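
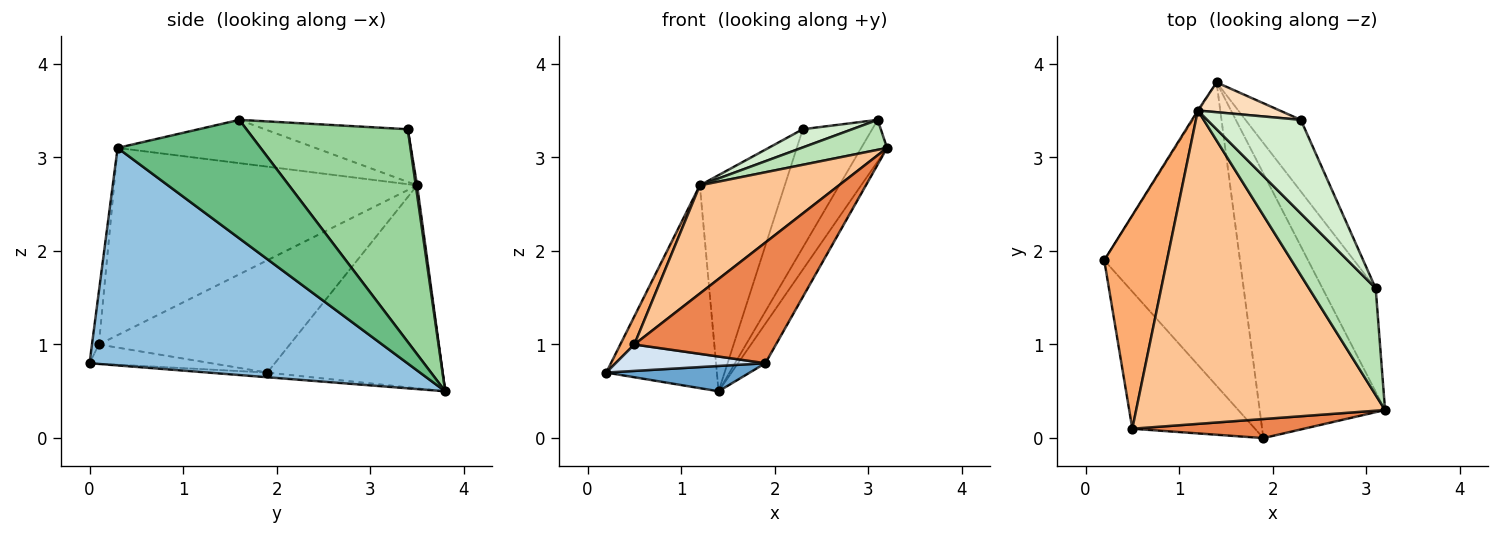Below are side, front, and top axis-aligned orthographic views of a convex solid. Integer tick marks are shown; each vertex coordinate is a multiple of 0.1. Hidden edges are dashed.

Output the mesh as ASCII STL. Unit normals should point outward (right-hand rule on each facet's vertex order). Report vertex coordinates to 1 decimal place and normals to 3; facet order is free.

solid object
 facet normal -0.034 -0.083 -0.996
  outer loop
   vertex 1.9 0.0 0.8
   vertex 0.2 1.9 0.7
   vertex 1.4 3.8 0.5
  endloop
 endfacet
 facet normal 0.864 0.074 -0.498
  outer loop
   vertex 1.9 0.0 0.8
   vertex 1.4 3.8 0.5
   vertex 3.2 0.3 3.1
  endloop
 endfacet
 facet normal -0.846 0.534 -0.004
  outer loop
   vertex 1.2 3.5 2.7
   vertex 1.4 3.8 0.5
   vertex 0.2 1.9 0.7
  endloop
 endfacet
 facet normal -0.152 -0.187 -0.971
  outer loop
   vertex 0.5 0.1 1.0
   vertex 0.2 1.9 0.7
   vertex 1.9 0.0 0.8
  endloop
 endfacet
 facet normal -0.048 -0.987 0.156
  outer loop
   vertex 0.5 0.1 1.0
   vertex 1.9 0.0 0.8
   vertex 3.2 0.3 3.1
  endloop
 endfacet
 facet normal -0.871 -0.064 0.487
  outer loop
   vertex 0.5 0.1 1.0
   vertex 1.2 3.5 2.7
   vertex 0.2 1.9 0.7
  endloop
 endfacet
 facet normal -0.579 -0.266 0.770
  outer loop
   vertex 0.5 0.1 1.0
   vertex 3.2 0.3 3.1
   vertex 1.2 3.5 2.7
  endloop
 endfacet
 facet normal 0.016 0.991 0.136
  outer loop
   vertex 2.3 3.4 3.3
   vertex 1.4 3.8 0.5
   vertex 1.2 3.5 2.7
  endloop
 endfacet
 facet normal 0.900 0.163 -0.404
  outer loop
   vertex 3.1 1.6 3.4
   vertex 3.2 0.3 3.1
   vertex 1.4 3.8 0.5
  endloop
 endfacet
 facet normal 0.894 0.384 -0.232
  outer loop
   vertex 3.1 1.6 3.4
   vertex 1.4 3.8 0.5
   vertex 2.3 3.4 3.3
  endloop
 endfacet
 facet normal -0.530 -0.229 0.816
  outer loop
   vertex 3.1 1.6 3.4
   vertex 1.2 3.5 2.7
   vertex 3.2 0.3 3.1
  endloop
 endfacet
 facet normal -0.484 -0.167 0.859
  outer loop
   vertex 3.1 1.6 3.4
   vertex 2.3 3.4 3.3
   vertex 1.2 3.5 2.7
  endloop
 endfacet
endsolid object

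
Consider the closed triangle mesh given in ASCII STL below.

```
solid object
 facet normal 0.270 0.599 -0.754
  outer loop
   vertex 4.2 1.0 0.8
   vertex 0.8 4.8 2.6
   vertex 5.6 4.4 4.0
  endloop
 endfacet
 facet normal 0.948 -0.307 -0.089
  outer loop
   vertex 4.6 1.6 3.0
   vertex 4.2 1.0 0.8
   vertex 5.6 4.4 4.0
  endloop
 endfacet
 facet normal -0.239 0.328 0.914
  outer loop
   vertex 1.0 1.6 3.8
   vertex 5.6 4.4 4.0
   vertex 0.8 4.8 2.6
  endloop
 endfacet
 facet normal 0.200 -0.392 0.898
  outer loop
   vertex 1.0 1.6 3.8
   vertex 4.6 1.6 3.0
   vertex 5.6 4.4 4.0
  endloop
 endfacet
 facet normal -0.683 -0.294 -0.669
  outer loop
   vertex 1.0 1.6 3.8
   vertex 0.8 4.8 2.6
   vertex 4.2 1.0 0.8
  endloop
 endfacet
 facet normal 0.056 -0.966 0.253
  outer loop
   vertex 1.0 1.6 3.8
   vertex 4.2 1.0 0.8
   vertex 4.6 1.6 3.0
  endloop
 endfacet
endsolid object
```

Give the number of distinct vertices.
5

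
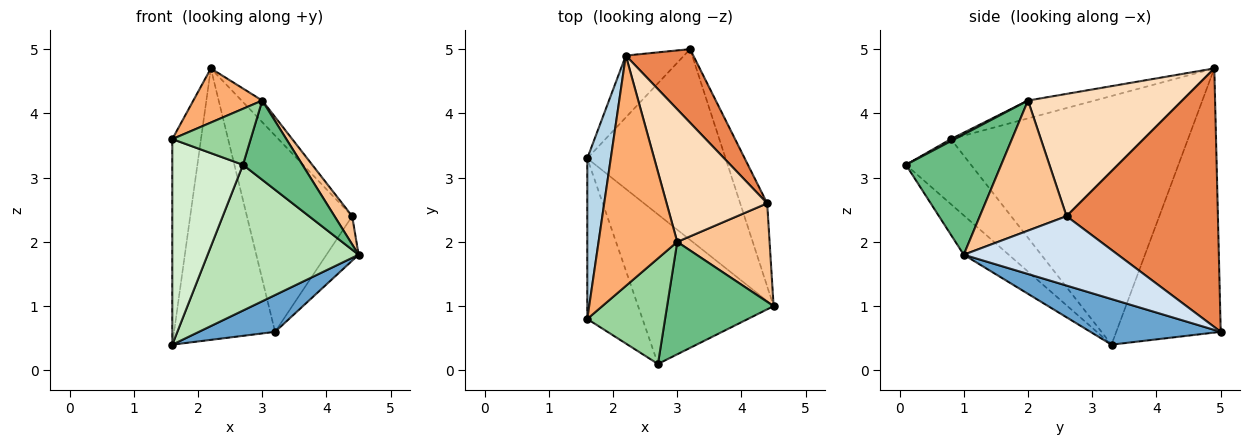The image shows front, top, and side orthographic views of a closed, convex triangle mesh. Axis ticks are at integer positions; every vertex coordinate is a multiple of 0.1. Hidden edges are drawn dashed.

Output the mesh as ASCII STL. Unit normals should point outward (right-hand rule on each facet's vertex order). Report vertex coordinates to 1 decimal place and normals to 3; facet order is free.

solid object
 facet normal 0.308 -0.180 -0.934
  outer loop
   vertex 3.2 5.0 0.6
   vertex 4.5 1.0 1.8
   vertex 1.6 3.3 0.4
  endloop
 endfacet
 facet normal -0.710 0.687 -0.156
  outer loop
   vertex 2.2 4.9 4.7
   vertex 3.2 5.0 0.6
   vertex 1.6 3.3 0.4
  endloop
 endfacet
 facet normal -0.988 0.120 0.093
  outer loop
   vertex 1.6 0.8 3.6
   vertex 2.2 4.9 4.7
   vertex 1.6 3.3 0.4
  endloop
 endfacet
 facet normal 0.915 0.191 -0.356
  outer loop
   vertex 4.4 2.6 2.4
   vertex 4.5 1.0 1.8
   vertex 3.2 5.0 0.6
  endloop
 endfacet
 facet normal 0.803 0.558 0.209
  outer loop
   vertex 4.4 2.6 2.4
   vertex 3.2 5.0 0.6
   vertex 2.2 4.9 4.7
  endloop
 endfacet
 facet normal -0.216 -0.223 0.951
  outer loop
   vertex 3.0 2.0 4.2
   vertex 2.2 4.9 4.7
   vertex 1.6 0.8 3.6
  endloop
 endfacet
 facet normal 0.804 -0.164 0.571
  outer loop
   vertex 3.0 2.0 4.2
   vertex 4.5 1.0 1.8
   vertex 4.4 2.6 2.4
  endloop
 endfacet
 facet normal 0.768 0.103 0.632
  outer loop
   vertex 3.0 2.0 4.2
   vertex 4.4 2.6 2.4
   vertex 2.2 4.9 4.7
  endloop
 endfacet
 facet normal 0.679 -0.423 0.600
  outer loop
   vertex 2.7 0.1 3.2
   vertex 4.5 1.0 1.8
   vertex 3.0 2.0 4.2
  endloop
 endfacet
 facet normal 0.023 -0.468 0.883
  outer loop
   vertex 2.7 0.1 3.2
   vertex 3.0 2.0 4.2
   vertex 1.6 0.8 3.6
  endloop
 endfacet
 facet normal -0.204 -0.683 -0.701
  outer loop
   vertex 2.7 0.1 3.2
   vertex 1.6 3.3 0.4
   vertex 4.5 1.0 1.8
  endloop
 endfacet
 facet normal -0.587 -0.638 -0.498
  outer loop
   vertex 2.7 0.1 3.2
   vertex 1.6 0.8 3.6
   vertex 1.6 3.3 0.4
  endloop
 endfacet
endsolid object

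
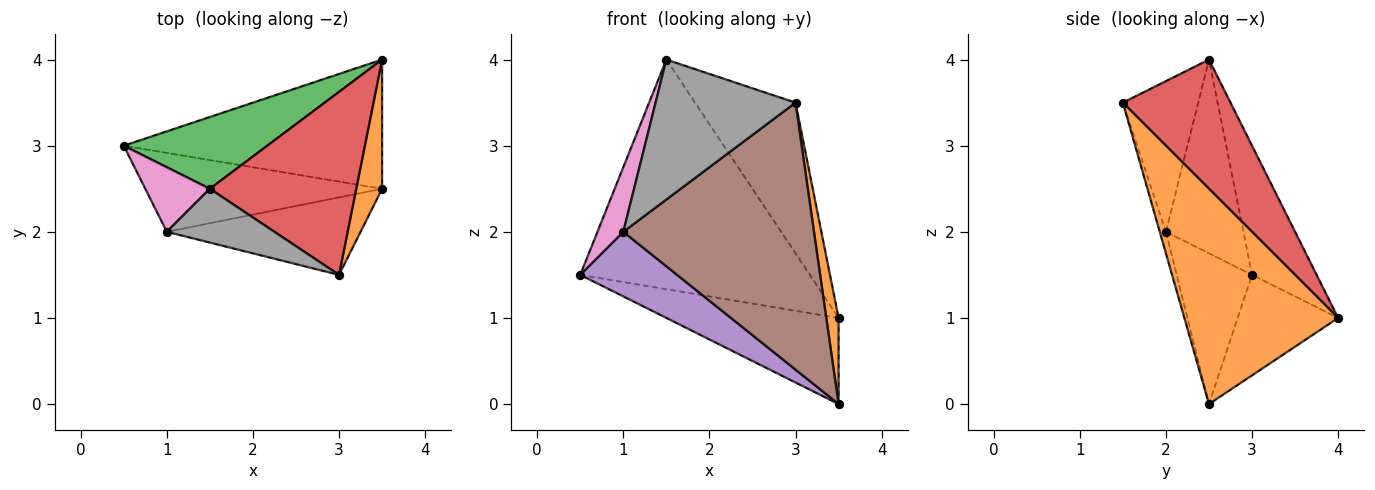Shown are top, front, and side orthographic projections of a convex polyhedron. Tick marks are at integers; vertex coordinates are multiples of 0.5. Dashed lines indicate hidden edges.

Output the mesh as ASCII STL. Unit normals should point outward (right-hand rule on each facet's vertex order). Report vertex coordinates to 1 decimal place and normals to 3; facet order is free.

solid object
 facet normal -0.308 0.528 -0.792
  outer loop
   vertex 3.5 4.0 1.0
   vertex 3.5 2.5 0.0
   vertex 0.5 3.0 1.5
  endloop
 endfacet
 facet normal 0.990 -0.079 0.119
  outer loop
   vertex 3.0 1.5 3.5
   vertex 3.5 2.5 0.0
   vertex 3.5 4.0 1.0
  endloop
 endfacet
 facet normal -0.259 0.922 0.288
  outer loop
   vertex 1.5 2.5 4.0
   vertex 3.5 4.0 1.0
   vertex 0.5 3.0 1.5
  endloop
 endfacet
 facet normal 0.563 0.525 0.638
  outer loop
   vertex 1.5 2.5 4.0
   vertex 3.0 1.5 3.5
   vertex 3.5 4.0 1.0
  endloop
 endfacet
 facet normal -0.442 -0.568 -0.694
  outer loop
   vertex 1.0 2.0 2.0
   vertex 0.5 3.0 1.5
   vertex 3.5 2.5 0.0
  endloop
 endfacet
 facet normal -0.031 -0.960 -0.279
  outer loop
   vertex 1.0 2.0 2.0
   vertex 3.5 2.5 0.0
   vertex 3.0 1.5 3.5
  endloop
 endfacet
 facet normal -0.905 -0.302 0.302
  outer loop
   vertex 1.0 2.0 2.0
   vertex 1.5 2.5 4.0
   vertex 0.5 3.0 1.5
  endloop
 endfacet
 facet normal -0.449 -0.834 0.321
  outer loop
   vertex 1.0 2.0 2.0
   vertex 3.0 1.5 3.5
   vertex 1.5 2.5 4.0
  endloop
 endfacet
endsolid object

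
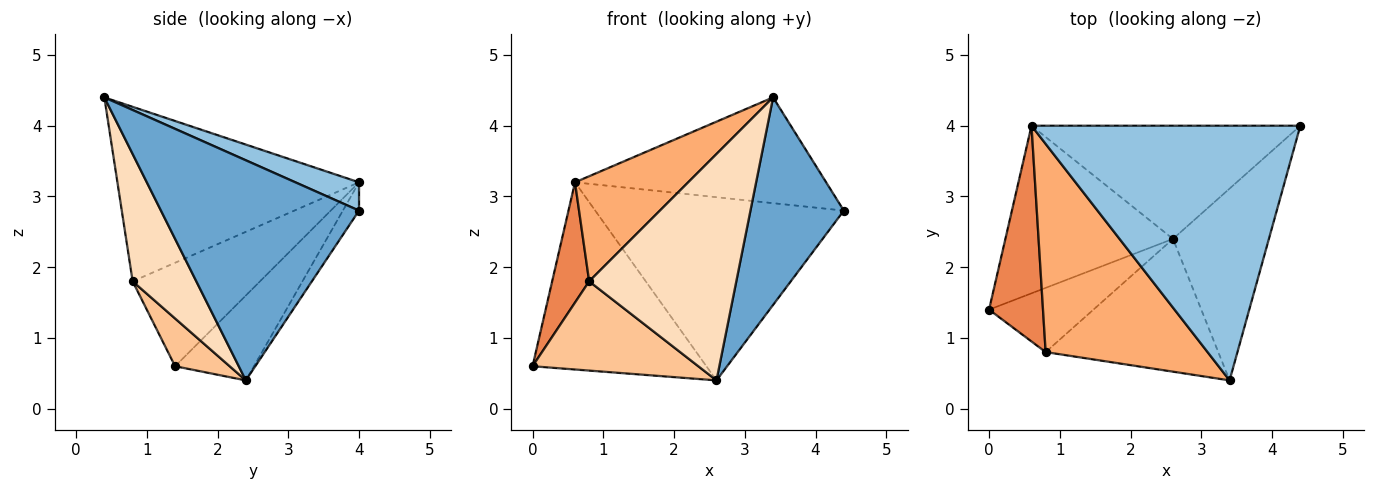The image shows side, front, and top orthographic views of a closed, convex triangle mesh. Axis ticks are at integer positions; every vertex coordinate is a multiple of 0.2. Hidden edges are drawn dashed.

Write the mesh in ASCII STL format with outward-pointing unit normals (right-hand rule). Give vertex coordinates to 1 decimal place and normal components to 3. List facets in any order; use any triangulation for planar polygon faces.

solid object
 facet normal 0.842 -0.397 -0.367
  outer loop
   vertex 2.6 2.4 0.4
   vertex 4.4 4.0 2.8
   vertex 3.4 0.4 4.4
  endloop
 endfacet
 facet normal 0.097 0.382 0.919
  outer loop
   vertex 0.6 4.0 3.2
   vertex 3.4 0.4 4.4
   vertex 4.4 4.0 2.8
  endloop
 endfacet
 facet normal -0.320 0.706 -0.632
  outer loop
   vertex 0.6 4.0 3.2
   vertex 2.6 2.4 0.4
   vertex 0.0 1.4 0.6
  endloop
 endfacet
 facet normal -0.055 0.849 -0.525
  outer loop
   vertex 0.6 4.0 3.2
   vertex 4.4 4.0 2.8
   vertex 2.6 2.4 0.4
  endloop
 endfacet
 facet normal -0.859 -0.250 0.448
  outer loop
   vertex 0.8 0.8 1.8
   vertex 0.6 4.0 3.2
   vertex 0.0 1.4 0.6
  endloop
 endfacet
 facet normal -0.693 -0.325 0.643
  outer loop
   vertex 0.8 0.8 1.8
   vertex 3.4 0.4 4.4
   vertex 0.6 4.0 3.2
  endloop
 endfacet
 facet normal 0.258 -0.784 -0.564
  outer loop
   vertex 0.8 0.8 1.8
   vertex 0.0 1.4 0.6
   vertex 2.6 2.4 0.4
  endloop
 endfacet
 facet normal 0.350 -0.808 -0.474
  outer loop
   vertex 0.8 0.8 1.8
   vertex 2.6 2.4 0.4
   vertex 3.4 0.4 4.4
  endloop
 endfacet
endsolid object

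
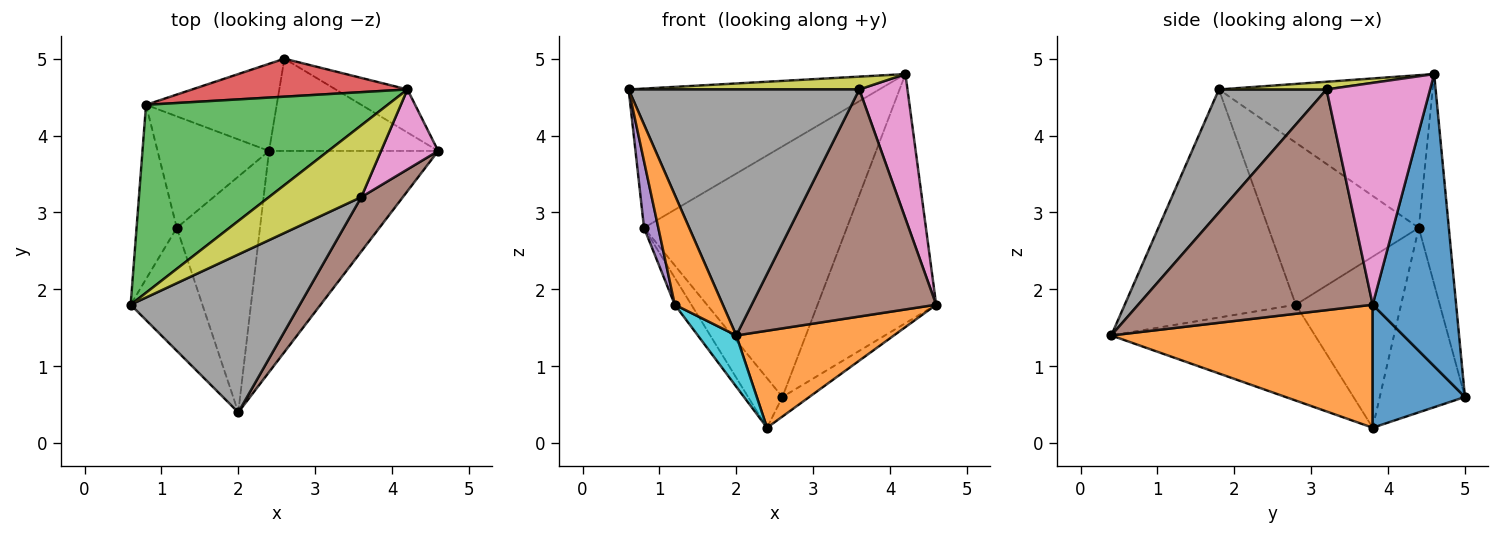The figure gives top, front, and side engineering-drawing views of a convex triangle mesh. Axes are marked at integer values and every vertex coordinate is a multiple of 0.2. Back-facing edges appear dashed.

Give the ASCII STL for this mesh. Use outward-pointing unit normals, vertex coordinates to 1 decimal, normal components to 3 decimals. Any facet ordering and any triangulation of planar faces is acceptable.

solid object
 facet normal 0.570 0.810 -0.140
  outer loop
   vertex 4.2 4.6 4.8
   vertex 4.6 3.8 1.8
   vertex 2.6 5.0 0.6
  endloop
 endfacet
 facet normal -0.921 -0.259 -0.290
  outer loop
   vertex 1.2 2.8 1.8
   vertex 2.0 0.4 1.4
   vertex 0.6 1.8 4.6
  endloop
 endfacet
 facet normal -0.453 0.531 0.716
  outer loop
   vertex 0.8 4.4 2.8
   vertex 0.6 1.8 4.6
   vertex 4.2 4.6 4.8
  endloop
 endfacet
 facet normal -0.145 0.978 0.148
  outer loop
   vertex 0.8 4.4 2.8
   vertex 4.2 4.6 4.8
   vertex 2.6 5.0 0.6
  endloop
 endfacet
 facet normal -0.966 -0.092 -0.240
  outer loop
   vertex 0.8 4.4 2.8
   vertex 1.2 2.8 1.8
   vertex 0.6 1.8 4.6
  endloop
 endfacet
 facet normal 0.777 -0.612 0.147
  outer loop
   vertex 3.6 3.2 4.6
   vertex 2.0 0.4 1.4
   vertex 4.6 3.8 1.8
  endloop
 endfacet
 facet normal 0.883 -0.411 0.227
  outer loop
   vertex 3.6 3.2 4.6
   vertex 4.6 3.8 1.8
   vertex 4.2 4.6 4.8
  endloop
 endfacet
 facet normal 0.366 -0.783 0.503
  outer loop
   vertex 3.6 3.2 4.6
   vertex 0.6 1.8 4.6
   vertex 2.0 0.4 1.4
  endloop
 endfacet
 facet normal 0.082 -0.175 0.981
  outer loop
   vertex 3.6 3.2 4.6
   vertex 4.2 4.6 4.8
   vertex 0.6 1.8 4.6
  endloop
 endfacet
 facet normal -0.748 -0.141 -0.649
  outer loop
   vertex 2.4 3.8 0.2
   vertex 2.0 0.4 1.4
   vertex 1.2 2.8 1.8
  endloop
 endfacet
 facet normal 0.580 0.169 -0.797
  outer loop
   vertex 2.4 3.8 0.2
   vertex 2.6 5.0 0.6
   vertex 4.6 3.8 1.8
  endloop
 endfacet
 facet normal 0.554 -0.334 -0.762
  outer loop
   vertex 2.4 3.8 0.2
   vertex 4.6 3.8 1.8
   vertex 2.0 0.4 1.4
  endloop
 endfacet
 facet normal -0.775 0.312 -0.549
  outer loop
   vertex 2.4 3.8 0.2
   vertex 0.8 4.4 2.8
   vertex 2.6 5.0 0.6
  endloop
 endfacet
 facet normal -0.831 0.131 -0.541
  outer loop
   vertex 2.4 3.8 0.2
   vertex 1.2 2.8 1.8
   vertex 0.8 4.4 2.8
  endloop
 endfacet
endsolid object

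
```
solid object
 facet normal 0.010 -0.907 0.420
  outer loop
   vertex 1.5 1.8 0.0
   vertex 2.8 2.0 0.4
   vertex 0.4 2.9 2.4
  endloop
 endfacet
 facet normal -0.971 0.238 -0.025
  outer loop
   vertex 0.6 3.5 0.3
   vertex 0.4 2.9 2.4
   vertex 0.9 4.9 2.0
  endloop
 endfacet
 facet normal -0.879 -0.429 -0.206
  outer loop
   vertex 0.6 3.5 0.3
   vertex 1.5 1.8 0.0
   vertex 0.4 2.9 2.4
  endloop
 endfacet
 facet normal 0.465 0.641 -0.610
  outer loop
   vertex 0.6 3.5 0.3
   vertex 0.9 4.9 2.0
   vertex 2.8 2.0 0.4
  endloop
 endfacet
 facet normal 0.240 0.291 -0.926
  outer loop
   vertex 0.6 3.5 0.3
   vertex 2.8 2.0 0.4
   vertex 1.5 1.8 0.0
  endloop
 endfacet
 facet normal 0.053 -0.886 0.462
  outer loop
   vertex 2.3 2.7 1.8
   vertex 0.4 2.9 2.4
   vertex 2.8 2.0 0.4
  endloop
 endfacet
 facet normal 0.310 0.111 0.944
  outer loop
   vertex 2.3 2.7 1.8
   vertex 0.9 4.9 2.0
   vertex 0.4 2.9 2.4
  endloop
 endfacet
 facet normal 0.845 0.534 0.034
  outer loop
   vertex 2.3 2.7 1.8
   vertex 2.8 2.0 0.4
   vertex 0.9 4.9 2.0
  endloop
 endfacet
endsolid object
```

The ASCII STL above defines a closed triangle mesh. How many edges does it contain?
12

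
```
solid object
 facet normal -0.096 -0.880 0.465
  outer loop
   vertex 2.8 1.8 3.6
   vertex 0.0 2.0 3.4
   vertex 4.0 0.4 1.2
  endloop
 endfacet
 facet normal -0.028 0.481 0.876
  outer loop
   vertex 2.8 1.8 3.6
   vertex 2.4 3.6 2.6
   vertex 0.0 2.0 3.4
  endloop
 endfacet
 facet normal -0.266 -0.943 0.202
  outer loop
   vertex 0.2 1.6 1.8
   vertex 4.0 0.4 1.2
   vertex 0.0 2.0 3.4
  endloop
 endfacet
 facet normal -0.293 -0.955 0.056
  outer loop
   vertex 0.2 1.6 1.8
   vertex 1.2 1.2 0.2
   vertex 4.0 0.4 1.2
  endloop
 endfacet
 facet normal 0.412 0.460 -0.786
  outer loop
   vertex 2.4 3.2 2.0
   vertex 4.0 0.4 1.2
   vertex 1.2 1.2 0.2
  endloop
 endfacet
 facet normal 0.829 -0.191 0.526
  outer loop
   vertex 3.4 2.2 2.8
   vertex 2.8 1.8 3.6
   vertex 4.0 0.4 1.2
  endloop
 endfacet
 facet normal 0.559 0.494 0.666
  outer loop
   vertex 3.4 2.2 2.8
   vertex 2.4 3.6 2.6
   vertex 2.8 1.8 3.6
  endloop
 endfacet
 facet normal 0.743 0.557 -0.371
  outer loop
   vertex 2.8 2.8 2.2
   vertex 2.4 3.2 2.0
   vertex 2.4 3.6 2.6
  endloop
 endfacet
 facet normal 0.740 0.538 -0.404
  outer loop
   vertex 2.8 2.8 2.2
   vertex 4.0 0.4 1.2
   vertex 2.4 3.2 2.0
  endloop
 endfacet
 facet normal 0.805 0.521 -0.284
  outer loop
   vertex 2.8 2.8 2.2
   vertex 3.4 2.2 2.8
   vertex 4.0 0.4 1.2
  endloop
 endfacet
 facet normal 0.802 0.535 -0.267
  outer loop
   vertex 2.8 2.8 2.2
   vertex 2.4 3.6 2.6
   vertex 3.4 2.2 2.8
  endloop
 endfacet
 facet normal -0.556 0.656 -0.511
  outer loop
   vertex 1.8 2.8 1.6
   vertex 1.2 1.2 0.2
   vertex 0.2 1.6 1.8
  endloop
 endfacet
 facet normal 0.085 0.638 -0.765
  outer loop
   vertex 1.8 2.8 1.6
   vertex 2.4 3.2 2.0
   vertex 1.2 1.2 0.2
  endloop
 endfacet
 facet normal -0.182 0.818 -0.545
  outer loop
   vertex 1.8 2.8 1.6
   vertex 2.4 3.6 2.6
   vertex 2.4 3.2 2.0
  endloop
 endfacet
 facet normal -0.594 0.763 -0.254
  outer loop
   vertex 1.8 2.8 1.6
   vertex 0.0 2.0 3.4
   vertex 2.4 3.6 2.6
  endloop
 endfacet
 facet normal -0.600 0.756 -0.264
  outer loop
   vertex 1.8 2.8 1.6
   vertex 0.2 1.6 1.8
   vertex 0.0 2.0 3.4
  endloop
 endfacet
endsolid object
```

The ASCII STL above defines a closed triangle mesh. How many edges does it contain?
24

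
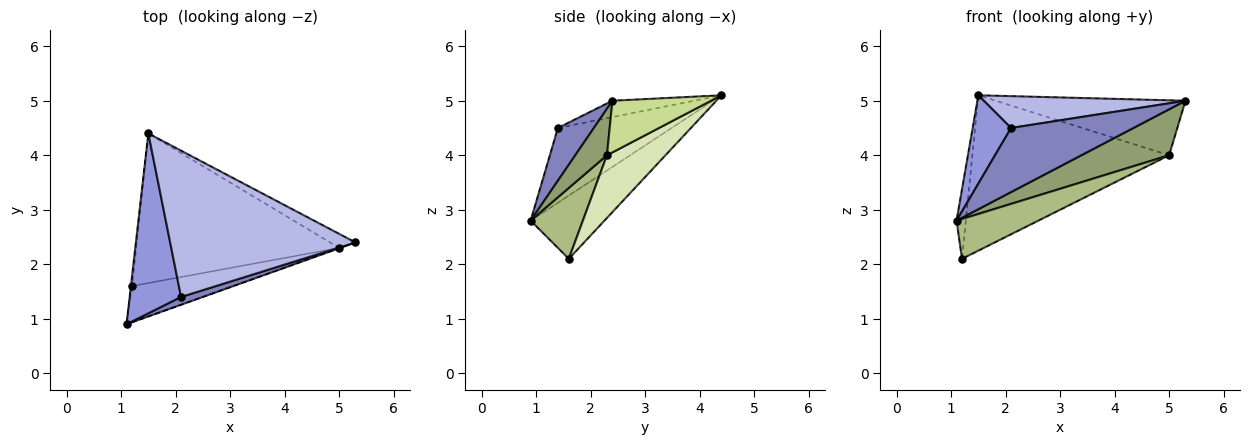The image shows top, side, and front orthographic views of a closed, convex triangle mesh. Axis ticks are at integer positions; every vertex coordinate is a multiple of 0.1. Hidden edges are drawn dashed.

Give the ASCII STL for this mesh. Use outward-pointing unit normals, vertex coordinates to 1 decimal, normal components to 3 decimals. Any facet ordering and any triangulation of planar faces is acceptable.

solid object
 facet normal -0.992 0.125 -0.017
  outer loop
   vertex 1.2 1.6 2.1
   vertex 1.1 0.9 2.8
   vertex 1.5 4.4 5.1
  endloop
 endfacet
 facet normal 0.280 -0.953 0.116
  outer loop
   vertex 2.1 1.4 4.5
   vertex 1.1 0.9 2.8
   vertex 5.3 2.4 5.0
  endloop
 endfacet
 facet normal -0.794 -0.268 0.546
  outer loop
   vertex 2.1 1.4 4.5
   vertex 1.5 4.4 5.1
   vertex 1.1 0.9 2.8
  endloop
 endfacet
 facet normal -0.086 -0.212 0.974
  outer loop
   vertex 2.1 1.4 4.5
   vertex 5.3 2.4 5.0
   vertex 1.5 4.4 5.1
  endloop
 endfacet
 facet normal 0.340 -0.940 -0.008
  outer loop
   vertex 5.0 2.3 4.0
   vertex 5.3 2.4 5.0
   vertex 1.1 0.9 2.8
  endloop
 endfacet
 facet normal 0.427 -0.669 -0.608
  outer loop
   vertex 5.0 2.3 4.0
   vertex 1.1 0.9 2.8
   vertex 1.2 1.6 2.1
  endloop
 endfacet
 facet normal 0.450 0.865 -0.221
  outer loop
   vertex 5.0 2.3 4.0
   vertex 1.5 4.4 5.1
   vertex 5.3 2.4 5.0
  endloop
 endfacet
 facet normal 0.209 0.704 -0.678
  outer loop
   vertex 5.0 2.3 4.0
   vertex 1.2 1.6 2.1
   vertex 1.5 4.4 5.1
  endloop
 endfacet
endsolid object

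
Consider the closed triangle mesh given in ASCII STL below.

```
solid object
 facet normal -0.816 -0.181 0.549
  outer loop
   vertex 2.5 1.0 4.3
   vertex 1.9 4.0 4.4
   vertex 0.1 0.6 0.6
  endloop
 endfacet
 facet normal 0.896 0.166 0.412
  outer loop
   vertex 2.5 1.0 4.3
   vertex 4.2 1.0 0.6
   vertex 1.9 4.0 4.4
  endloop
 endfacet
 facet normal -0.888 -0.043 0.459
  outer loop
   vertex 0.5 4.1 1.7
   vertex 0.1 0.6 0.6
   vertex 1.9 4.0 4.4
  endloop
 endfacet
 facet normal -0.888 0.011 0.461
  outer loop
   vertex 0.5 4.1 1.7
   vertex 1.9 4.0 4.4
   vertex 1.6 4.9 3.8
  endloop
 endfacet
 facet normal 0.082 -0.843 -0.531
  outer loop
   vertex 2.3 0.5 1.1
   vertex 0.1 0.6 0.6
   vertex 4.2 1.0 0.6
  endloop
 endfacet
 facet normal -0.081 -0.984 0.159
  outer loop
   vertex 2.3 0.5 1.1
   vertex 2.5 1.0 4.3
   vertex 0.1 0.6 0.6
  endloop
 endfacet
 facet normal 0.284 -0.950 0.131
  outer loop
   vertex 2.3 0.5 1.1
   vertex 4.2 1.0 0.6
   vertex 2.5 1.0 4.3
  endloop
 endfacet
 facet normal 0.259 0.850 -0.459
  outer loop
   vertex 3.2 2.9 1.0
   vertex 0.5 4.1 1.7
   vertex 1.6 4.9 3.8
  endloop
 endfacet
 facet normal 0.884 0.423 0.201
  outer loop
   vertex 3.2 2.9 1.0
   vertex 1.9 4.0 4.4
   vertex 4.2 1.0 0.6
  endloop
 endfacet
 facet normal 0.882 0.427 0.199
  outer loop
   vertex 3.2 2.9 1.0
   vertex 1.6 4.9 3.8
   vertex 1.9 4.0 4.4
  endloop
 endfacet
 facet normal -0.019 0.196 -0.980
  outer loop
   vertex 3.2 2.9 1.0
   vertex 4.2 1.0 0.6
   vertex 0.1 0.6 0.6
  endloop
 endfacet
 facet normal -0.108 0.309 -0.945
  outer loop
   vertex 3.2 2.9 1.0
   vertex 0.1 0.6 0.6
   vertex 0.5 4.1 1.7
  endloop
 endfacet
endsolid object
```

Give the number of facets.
12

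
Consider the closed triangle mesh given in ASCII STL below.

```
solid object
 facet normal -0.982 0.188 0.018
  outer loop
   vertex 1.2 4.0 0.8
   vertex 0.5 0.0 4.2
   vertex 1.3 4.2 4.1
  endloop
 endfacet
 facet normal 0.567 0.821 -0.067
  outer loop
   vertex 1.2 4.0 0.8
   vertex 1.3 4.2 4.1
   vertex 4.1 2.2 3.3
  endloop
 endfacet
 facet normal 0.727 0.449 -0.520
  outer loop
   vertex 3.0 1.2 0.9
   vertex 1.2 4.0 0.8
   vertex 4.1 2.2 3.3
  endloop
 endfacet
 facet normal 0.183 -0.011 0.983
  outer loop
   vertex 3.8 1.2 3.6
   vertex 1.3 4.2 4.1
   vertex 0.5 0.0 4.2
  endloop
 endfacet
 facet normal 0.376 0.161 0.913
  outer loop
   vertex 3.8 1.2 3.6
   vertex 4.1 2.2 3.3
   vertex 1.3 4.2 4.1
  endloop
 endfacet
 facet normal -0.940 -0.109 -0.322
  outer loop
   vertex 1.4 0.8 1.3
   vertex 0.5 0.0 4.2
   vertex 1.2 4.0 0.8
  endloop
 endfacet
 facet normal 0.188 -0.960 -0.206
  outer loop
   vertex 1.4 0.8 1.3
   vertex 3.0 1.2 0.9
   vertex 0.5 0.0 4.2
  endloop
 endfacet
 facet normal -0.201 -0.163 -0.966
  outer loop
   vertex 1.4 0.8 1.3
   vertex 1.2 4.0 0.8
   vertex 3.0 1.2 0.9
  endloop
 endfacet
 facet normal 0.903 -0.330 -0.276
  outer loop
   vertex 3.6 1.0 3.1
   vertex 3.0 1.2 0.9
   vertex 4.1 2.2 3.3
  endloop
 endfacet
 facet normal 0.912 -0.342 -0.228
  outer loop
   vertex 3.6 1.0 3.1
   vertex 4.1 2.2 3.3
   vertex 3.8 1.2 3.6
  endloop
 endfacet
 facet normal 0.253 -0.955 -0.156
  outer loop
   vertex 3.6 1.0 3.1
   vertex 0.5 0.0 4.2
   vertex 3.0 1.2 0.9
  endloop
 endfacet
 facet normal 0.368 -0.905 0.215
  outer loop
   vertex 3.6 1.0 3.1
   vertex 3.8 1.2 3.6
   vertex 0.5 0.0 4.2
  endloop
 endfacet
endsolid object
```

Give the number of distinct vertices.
8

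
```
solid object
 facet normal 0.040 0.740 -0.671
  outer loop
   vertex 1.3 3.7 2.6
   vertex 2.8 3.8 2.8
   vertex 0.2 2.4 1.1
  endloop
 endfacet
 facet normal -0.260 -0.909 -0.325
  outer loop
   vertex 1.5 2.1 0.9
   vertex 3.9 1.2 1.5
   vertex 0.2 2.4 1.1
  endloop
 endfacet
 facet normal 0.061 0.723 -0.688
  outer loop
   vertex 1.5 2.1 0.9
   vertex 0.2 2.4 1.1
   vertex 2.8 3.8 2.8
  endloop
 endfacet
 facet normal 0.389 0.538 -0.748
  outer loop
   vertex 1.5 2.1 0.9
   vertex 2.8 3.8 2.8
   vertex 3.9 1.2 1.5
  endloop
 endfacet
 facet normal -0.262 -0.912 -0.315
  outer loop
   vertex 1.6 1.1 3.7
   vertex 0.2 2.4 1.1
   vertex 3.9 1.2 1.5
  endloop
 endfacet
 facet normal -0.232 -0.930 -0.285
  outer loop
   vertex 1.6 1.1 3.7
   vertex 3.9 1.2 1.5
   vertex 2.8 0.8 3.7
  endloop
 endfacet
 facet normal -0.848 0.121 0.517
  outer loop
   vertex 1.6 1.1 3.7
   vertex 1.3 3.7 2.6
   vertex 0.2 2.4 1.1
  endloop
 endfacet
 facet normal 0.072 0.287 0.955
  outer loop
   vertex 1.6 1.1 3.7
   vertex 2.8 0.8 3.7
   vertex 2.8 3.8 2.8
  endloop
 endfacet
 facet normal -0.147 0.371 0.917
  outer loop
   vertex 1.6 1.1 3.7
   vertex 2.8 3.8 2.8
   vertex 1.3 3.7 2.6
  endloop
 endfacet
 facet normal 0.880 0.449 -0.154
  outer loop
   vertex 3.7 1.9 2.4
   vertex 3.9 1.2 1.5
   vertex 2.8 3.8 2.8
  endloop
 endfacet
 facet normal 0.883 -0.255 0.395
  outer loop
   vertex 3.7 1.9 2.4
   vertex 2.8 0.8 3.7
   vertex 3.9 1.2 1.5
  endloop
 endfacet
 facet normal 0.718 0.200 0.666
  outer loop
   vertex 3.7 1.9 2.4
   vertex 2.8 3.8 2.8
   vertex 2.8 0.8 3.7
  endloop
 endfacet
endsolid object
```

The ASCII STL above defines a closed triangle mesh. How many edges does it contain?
18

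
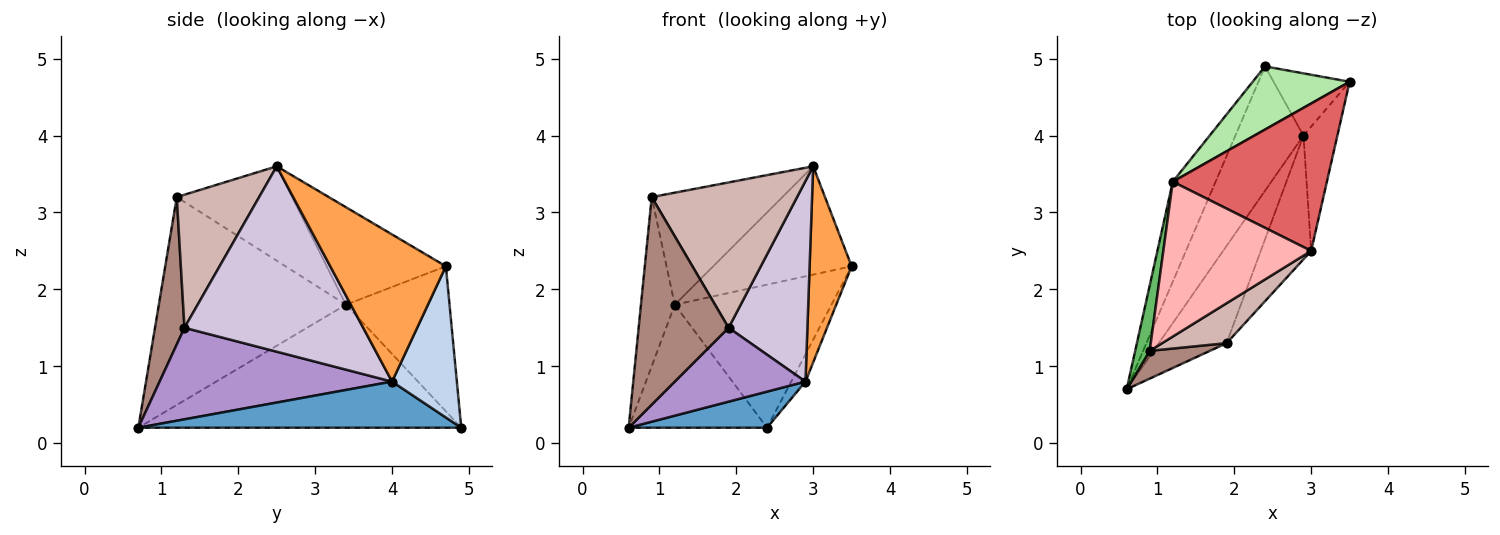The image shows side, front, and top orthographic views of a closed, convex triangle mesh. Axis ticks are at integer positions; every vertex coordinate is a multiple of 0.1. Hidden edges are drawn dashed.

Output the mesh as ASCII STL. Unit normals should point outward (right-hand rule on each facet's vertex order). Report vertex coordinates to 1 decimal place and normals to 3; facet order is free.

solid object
 facet normal 0.545 -0.234 -0.805
  outer loop
   vertex 2.9 4.0 0.8
   vertex 0.6 0.7 0.2
   vertex 2.4 4.9 0.2
  endloop
 endfacet
 facet normal 0.877 0.193 -0.441
  outer loop
   vertex 2.9 4.0 0.8
   vertex 2.4 4.9 0.2
   vertex 3.5 4.7 2.3
  endloop
 endfacet
 facet normal 0.919 -0.334 -0.212
  outer loop
   vertex 2.9 4.0 0.8
   vertex 3.5 4.7 2.3
   vertex 3.0 2.5 3.6
  endloop
 endfacet
 facet normal -0.875 0.375 -0.305
  outer loop
   vertex 1.2 3.4 1.8
   vertex 2.4 4.9 0.2
   vertex 0.6 0.7 0.2
  endloop
 endfacet
 facet normal -0.982 0.178 0.069
  outer loop
   vertex 1.2 3.4 1.8
   vertex 0.6 0.7 0.2
   vertex 0.9 1.2 3.2
  endloop
 endfacet
 facet normal -0.518 0.783 0.346
  outer loop
   vertex 1.2 3.4 1.8
   vertex 3.5 4.7 2.3
   vertex 2.4 4.9 0.2
  endloop
 endfacet
 facet normal -0.454 0.527 0.718
  outer loop
   vertex 1.2 3.4 1.8
   vertex 3.0 2.5 3.6
   vertex 3.5 4.7 2.3
  endloop
 endfacet
 facet normal -0.459 0.521 0.720
  outer loop
   vertex 1.2 3.4 1.8
   vertex 0.9 1.2 3.2
   vertex 3.0 2.5 3.6
  endloop
 endfacet
 facet normal 0.732 -0.412 -0.542
  outer loop
   vertex 1.9 1.3 1.5
   vertex 0.6 0.7 0.2
   vertex 2.9 4.0 0.8
  endloop
 endfacet
 facet normal 0.888 -0.391 -0.241
  outer loop
   vertex 1.9 1.3 1.5
   vertex 2.9 4.0 0.8
   vertex 3.0 2.5 3.6
  endloop
 endfacet
 facet normal 0.309 -0.943 0.126
  outer loop
   vertex 1.9 1.3 1.5
   vertex 0.9 1.2 3.2
   vertex 0.6 0.7 0.2
  endloop
 endfacet
 facet normal 0.480 -0.846 0.232
  outer loop
   vertex 1.9 1.3 1.5
   vertex 3.0 2.5 3.6
   vertex 0.9 1.2 3.2
  endloop
 endfacet
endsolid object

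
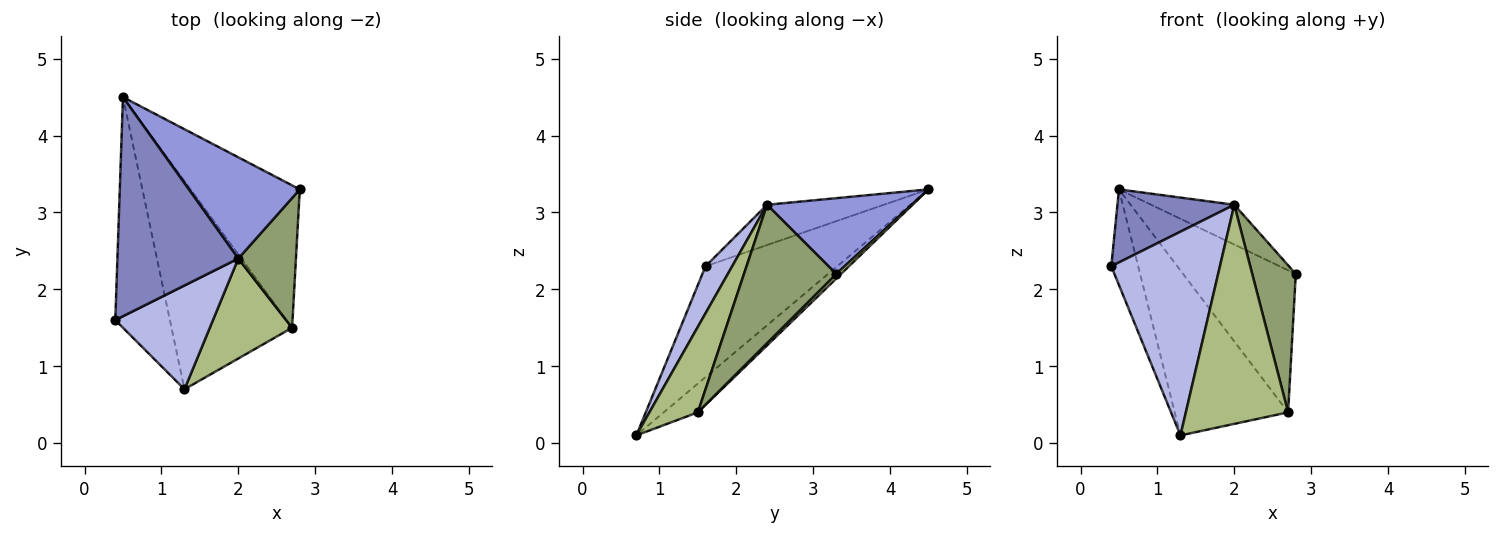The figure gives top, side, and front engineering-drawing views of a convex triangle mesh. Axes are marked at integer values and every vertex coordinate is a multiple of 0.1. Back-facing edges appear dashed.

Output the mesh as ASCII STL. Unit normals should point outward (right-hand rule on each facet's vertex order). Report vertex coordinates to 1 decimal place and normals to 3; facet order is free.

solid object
 facet normal -0.882 0.180 -0.435
  outer loop
   vertex 1.3 0.7 0.1
   vertex 0.4 1.6 2.3
   vertex 0.5 4.5 3.3
  endloop
 endfacet
 facet normal -0.302 -0.302 0.905
  outer loop
   vertex 2.0 2.4 3.1
   vertex 0.5 4.5 3.3
   vertex 0.4 1.6 2.3
  endloop
 endfacet
 facet normal 0.537 0.308 0.785
  outer loop
   vertex 2.0 2.4 3.1
   vertex 2.8 3.3 2.2
   vertex 0.5 4.5 3.3
  endloop
 endfacet
 facet normal 0.214 -0.870 0.443
  outer loop
   vertex 2.0 2.4 3.1
   vertex 0.4 1.6 2.3
   vertex 1.3 0.7 0.1
  endloop
 endfacet
 facet normal 0.846 -0.400 0.353
  outer loop
   vertex 2.7 1.5 0.4
   vertex 2.8 3.3 2.2
   vertex 2.0 2.4 3.1
  endloop
 endfacet
 facet normal 0.396 -0.836 0.381
  outer loop
   vertex 2.7 1.5 0.4
   vertex 2.0 2.4 3.1
   vertex 1.3 0.7 0.1
  endloop
 endfacet
 facet normal 0.030 0.706 -0.708
  outer loop
   vertex 2.7 1.5 0.4
   vertex 0.5 4.5 3.3
   vertex 2.8 3.3 2.2
  endloop
 endfacet
 facet normal -0.184 0.610 -0.771
  outer loop
   vertex 2.7 1.5 0.4
   vertex 1.3 0.7 0.1
   vertex 0.5 4.5 3.3
  endloop
 endfacet
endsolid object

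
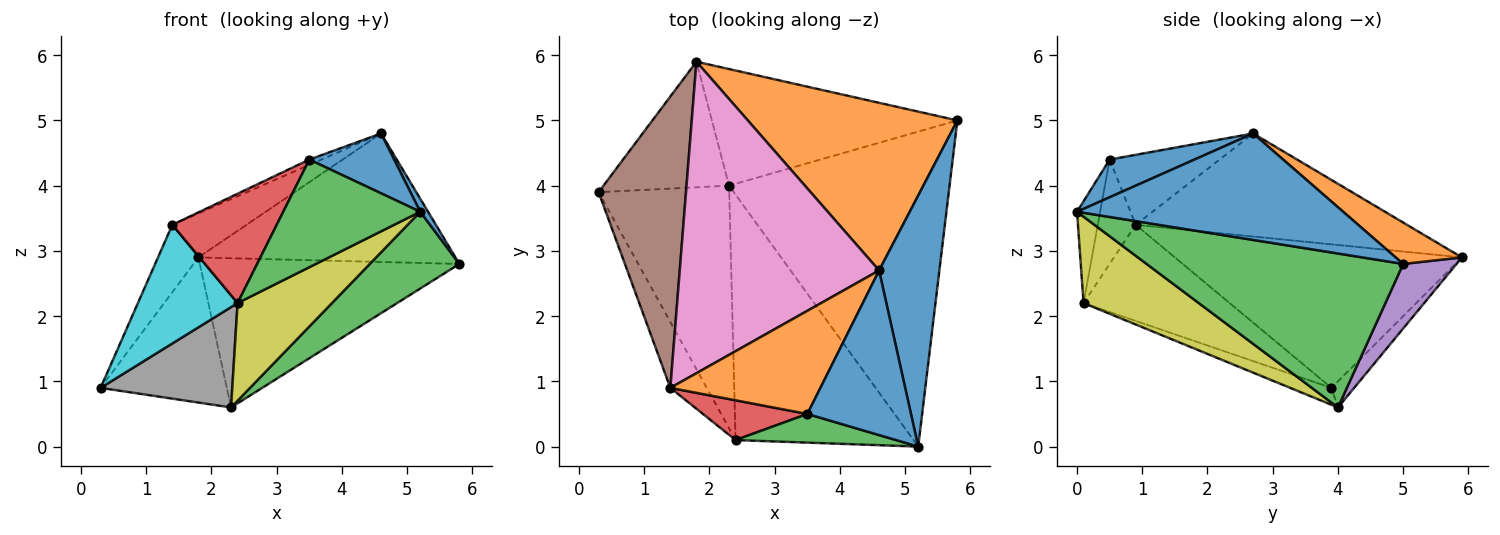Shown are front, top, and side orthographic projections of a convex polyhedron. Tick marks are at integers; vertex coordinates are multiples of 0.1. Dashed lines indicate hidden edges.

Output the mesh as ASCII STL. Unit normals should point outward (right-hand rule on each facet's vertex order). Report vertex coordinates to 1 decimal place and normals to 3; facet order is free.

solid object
 facet normal 0.870 -0.026 0.493
  outer loop
   vertex 4.6 2.7 4.8
   vertex 5.2 0.0 3.6
   vertex 5.8 5.0 2.8
  endloop
 endfacet
 facet normal 0.155 0.601 0.784
  outer loop
   vertex 1.8 5.9 2.9
   vertex 4.6 2.7 4.8
   vertex 5.8 5.0 2.8
  endloop
 endfacet
 facet normal 0.561 -0.196 -0.804
  outer loop
   vertex 2.3 4.0 0.6
   vertex 5.8 5.0 2.8
   vertex 5.2 0.0 3.6
  endloop
 endfacet
 facet normal -0.135 0.749 -0.648
  outer loop
   vertex 2.3 4.0 0.6
   vertex 0.3 3.9 0.9
   vertex 1.8 5.9 2.9
  endloop
 endfacet
 facet normal 0.160 0.778 -0.608
  outer loop
   vertex 2.3 4.0 0.6
   vertex 1.8 5.9 2.9
   vertex 5.8 5.0 2.8
  endloop
 endfacet
 facet normal -0.848 0.119 0.516
  outer loop
   vertex 1.4 0.9 3.4
   vertex 1.8 5.9 2.9
   vertex 0.3 3.9 0.9
  endloop
 endfacet
 facet normal -0.456 0.125 0.881
  outer loop
   vertex 1.4 0.9 3.4
   vertex 4.6 2.7 4.8
   vertex 1.8 5.9 2.9
  endloop
 endfacet
 facet normal -0.119 -0.379 -0.918
  outer loop
   vertex 2.4 0.1 2.2
   vertex 0.3 3.9 0.9
   vertex 2.3 4.0 0.6
  endloop
 endfacet
 facet normal 0.411 -0.337 -0.847
  outer loop
   vertex 2.4 0.1 2.2
   vertex 2.3 4.0 0.6
   vertex 5.2 0.0 3.6
  endloop
 endfacet
 facet normal -0.788 -0.538 -0.298
  outer loop
   vertex 2.4 0.1 2.2
   vertex 1.4 0.9 3.4
   vertex 0.3 3.9 0.9
  endloop
 endfacet
 facet normal 0.323 -0.323 0.889
  outer loop
   vertex 3.5 0.5 4.4
   vertex 5.2 0.0 3.6
   vertex 4.6 2.7 4.8
  endloop
 endfacet
 facet normal -0.422 0.047 0.905
  outer loop
   vertex 3.5 0.5 4.4
   vertex 4.6 2.7 4.8
   vertex 1.4 0.9 3.4
  endloop
 endfacet
 facet normal -0.161 -0.954 0.254
  outer loop
   vertex 3.5 0.5 4.4
   vertex 2.4 0.1 2.2
   vertex 5.2 0.0 3.6
  endloop
 endfacet
 facet normal -0.323 -0.889 0.323
  outer loop
   vertex 3.5 0.5 4.4
   vertex 1.4 0.9 3.4
   vertex 2.4 0.1 2.2
  endloop
 endfacet
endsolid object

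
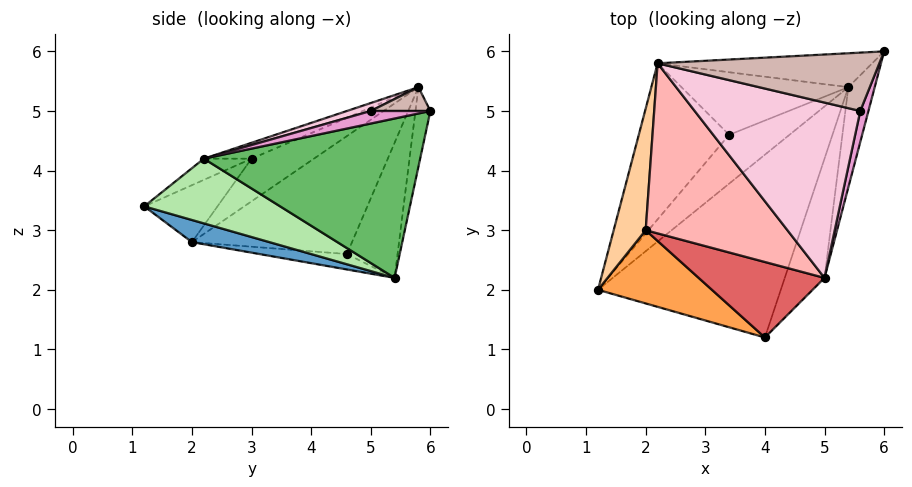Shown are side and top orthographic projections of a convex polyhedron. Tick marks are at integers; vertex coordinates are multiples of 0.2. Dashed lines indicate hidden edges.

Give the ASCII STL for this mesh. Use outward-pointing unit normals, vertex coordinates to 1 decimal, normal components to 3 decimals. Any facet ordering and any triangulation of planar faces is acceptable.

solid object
 facet normal 0.114 -0.308 -0.944
  outer loop
   vertex 5.4 5.4 2.2
   vertex 4.0 1.2 3.4
   vertex 1.2 2.0 2.8
  endloop
 endfacet
 facet normal -0.072 0.978 -0.194
  outer loop
   vertex 2.2 5.8 5.4
   vertex 6.0 6.0 5.0
   vertex 5.4 5.4 2.2
  endloop
 endfacet
 facet normal -0.333 -0.667 0.667
  outer loop
   vertex 2.0 3.0 4.2
   vertex 1.2 2.0 2.8
   vertex 4.0 1.2 3.4
  endloop
 endfacet
 facet normal -0.784 -0.196 0.588
  outer loop
   vertex 2.0 3.0 4.2
   vertex 2.2 5.8 5.4
   vertex 1.2 2.0 2.8
  endloop
 endfacet
 facet normal 0.962 -0.220 -0.159
  outer loop
   vertex 5.0 2.2 4.2
   vertex 5.4 5.4 2.2
   vertex 6.0 6.0 5.0
  endloop
 endfacet
 facet normal 0.782 -0.398 -0.480
  outer loop
   vertex 5.0 2.2 4.2
   vertex 4.0 1.2 3.4
   vertex 5.4 5.4 2.2
  endloop
 endfacet
 facet normal -0.141 -0.529 0.837
  outer loop
   vertex 5.0 2.2 4.2
   vertex 2.0 3.0 4.2
   vertex 4.0 1.2 3.4
  endloop
 endfacet
 facet normal -0.103 -0.386 0.917
  outer loop
   vertex 5.0 2.2 4.2
   vertex 2.2 5.8 5.4
   vertex 2.0 3.0 4.2
  endloop
 endfacet
 facet normal -0.246 0.134 -0.960
  outer loop
   vertex 3.4 4.6 2.6
   vertex 5.4 5.4 2.2
   vertex 1.2 2.0 2.8
  endloop
 endfacet
 facet normal -0.673 0.530 -0.516
  outer loop
   vertex 3.4 4.6 2.6
   vertex 1.2 2.0 2.8
   vertex 2.2 5.8 5.4
  endloop
 endfacet
 facet normal -0.406 0.764 -0.501
  outer loop
   vertex 3.4 4.6 2.6
   vertex 2.2 5.8 5.4
   vertex 5.4 5.4 2.2
  endloop
 endfacet
 facet normal 0.107 -0.043 0.993
  outer loop
   vertex 5.6 5.0 5.0
   vertex 6.0 6.0 5.0
   vertex 2.2 5.8 5.4
  endloop
 endfacet
 facet normal 0.795 -0.318 0.517
  outer loop
   vertex 5.6 5.0 5.0
   vertex 5.0 2.2 4.2
   vertex 6.0 6.0 5.0
  endloop
 endfacet
 facet normal 0.046 -0.284 0.958
  outer loop
   vertex 5.6 5.0 5.0
   vertex 2.2 5.8 5.4
   vertex 5.0 2.2 4.2
  endloop
 endfacet
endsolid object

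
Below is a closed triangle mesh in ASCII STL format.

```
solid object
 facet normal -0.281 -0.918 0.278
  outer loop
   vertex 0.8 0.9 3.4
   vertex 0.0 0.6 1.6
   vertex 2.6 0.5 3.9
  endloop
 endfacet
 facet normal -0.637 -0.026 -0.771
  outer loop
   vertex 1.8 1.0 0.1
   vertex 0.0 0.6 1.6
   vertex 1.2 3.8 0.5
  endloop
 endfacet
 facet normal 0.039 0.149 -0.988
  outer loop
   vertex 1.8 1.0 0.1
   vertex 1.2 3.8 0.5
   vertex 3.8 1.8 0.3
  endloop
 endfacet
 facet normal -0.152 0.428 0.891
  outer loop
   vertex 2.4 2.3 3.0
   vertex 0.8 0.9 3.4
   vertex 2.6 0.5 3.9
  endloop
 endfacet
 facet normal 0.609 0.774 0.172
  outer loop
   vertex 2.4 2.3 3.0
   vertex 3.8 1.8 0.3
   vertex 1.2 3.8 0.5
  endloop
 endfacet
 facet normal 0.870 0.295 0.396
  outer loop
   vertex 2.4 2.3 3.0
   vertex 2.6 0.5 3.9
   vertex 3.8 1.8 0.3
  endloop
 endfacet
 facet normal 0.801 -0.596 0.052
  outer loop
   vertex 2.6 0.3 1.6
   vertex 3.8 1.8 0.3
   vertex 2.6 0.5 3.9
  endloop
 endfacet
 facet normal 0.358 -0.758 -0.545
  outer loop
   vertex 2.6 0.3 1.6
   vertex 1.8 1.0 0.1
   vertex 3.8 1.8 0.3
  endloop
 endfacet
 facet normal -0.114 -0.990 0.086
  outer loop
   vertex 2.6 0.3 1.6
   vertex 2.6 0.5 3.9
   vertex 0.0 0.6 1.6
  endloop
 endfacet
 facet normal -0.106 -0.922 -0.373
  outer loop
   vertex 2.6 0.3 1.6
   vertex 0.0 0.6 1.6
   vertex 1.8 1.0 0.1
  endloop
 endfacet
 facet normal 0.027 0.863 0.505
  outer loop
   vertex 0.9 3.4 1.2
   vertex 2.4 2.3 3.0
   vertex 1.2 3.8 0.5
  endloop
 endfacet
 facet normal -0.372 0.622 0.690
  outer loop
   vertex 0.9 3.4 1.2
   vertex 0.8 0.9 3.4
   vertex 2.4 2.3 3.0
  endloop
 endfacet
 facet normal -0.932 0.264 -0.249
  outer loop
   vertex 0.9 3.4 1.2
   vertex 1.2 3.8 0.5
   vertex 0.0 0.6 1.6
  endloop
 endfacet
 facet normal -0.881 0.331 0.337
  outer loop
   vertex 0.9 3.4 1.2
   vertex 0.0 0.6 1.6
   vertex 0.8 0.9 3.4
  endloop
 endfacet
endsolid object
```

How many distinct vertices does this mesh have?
9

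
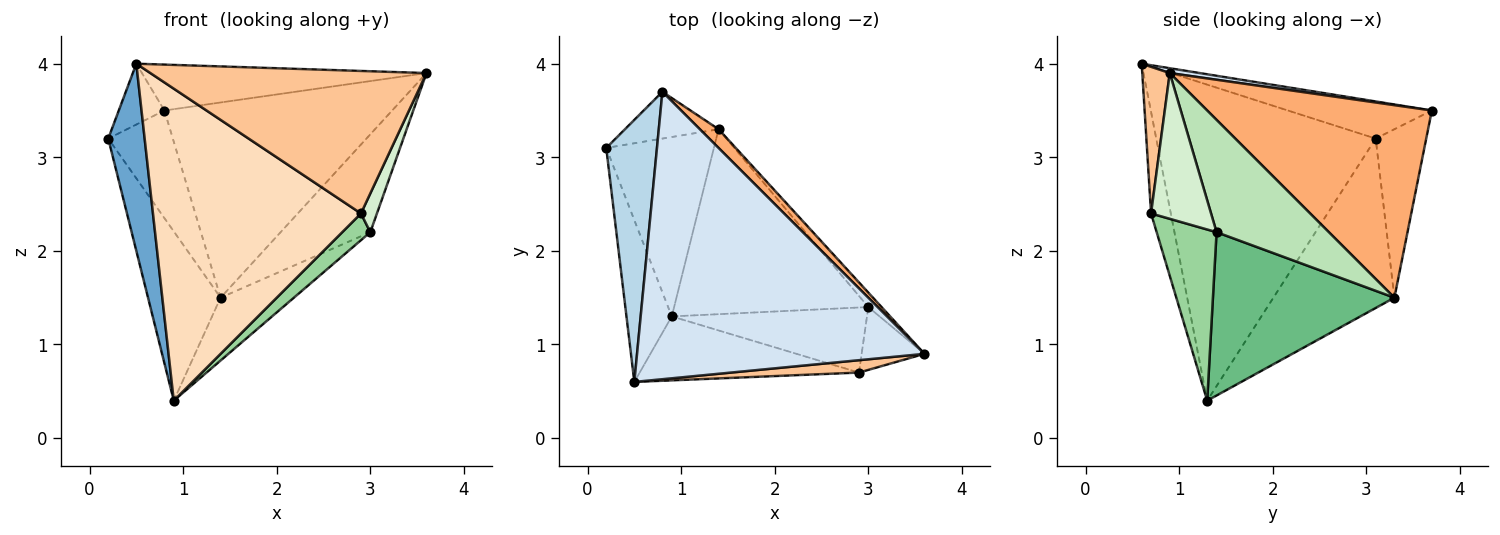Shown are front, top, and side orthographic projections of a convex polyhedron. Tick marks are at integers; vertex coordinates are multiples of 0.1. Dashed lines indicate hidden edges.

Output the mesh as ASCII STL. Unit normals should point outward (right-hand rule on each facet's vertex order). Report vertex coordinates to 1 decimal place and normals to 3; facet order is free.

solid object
 facet normal -0.977 -0.162 -0.140
  outer loop
   vertex 0.9 1.3 0.4
   vertex 0.5 0.6 4.0
   vertex 0.2 3.1 3.2
  endloop
 endfacet
 facet normal -0.753 0.451 -0.479
  outer loop
   vertex 1.4 3.3 1.5
   vertex 0.9 1.3 0.4
   vertex 0.2 3.1 3.2
  endloop
 endfacet
 facet normal -0.581 0.184 0.793
  outer loop
   vertex 0.8 3.7 3.5
   vertex 0.2 3.1 3.2
   vertex 0.5 0.6 4.0
  endloop
 endfacet
 facet normal 0.017 0.158 0.987
  outer loop
   vertex 0.8 3.7 3.5
   vertex 0.5 0.6 4.0
   vertex 3.6 0.9 3.9
  endloop
 endfacet
 facet normal -0.583 0.745 -0.324
  outer loop
   vertex 0.8 3.7 3.5
   vertex 1.4 3.3 1.5
   vertex 0.2 3.1 3.2
  endloop
 endfacet
 facet normal 0.701 0.710 0.068
  outer loop
   vertex 0.8 3.7 3.5
   vertex 3.6 0.9 3.9
   vertex 1.4 3.3 1.5
  endloop
 endfacet
 facet normal 0.099 -0.991 0.086
  outer loop
   vertex 2.9 0.7 2.4
   vertex 3.6 0.9 3.9
   vertex 0.5 0.6 4.0
  endloop
 endfacet
 facet normal -0.093 -0.975 -0.200
  outer loop
   vertex 2.9 0.7 2.4
   vertex 0.5 0.6 4.0
   vertex 0.9 1.3 0.4
  endloop
 endfacet
 facet normal 0.623 0.252 -0.741
  outer loop
   vertex 3.0 1.4 2.2
   vertex 0.9 1.3 0.4
   vertex 1.4 3.3 1.5
  endloop
 endfacet
 facet normal 0.630 -0.295 -0.718
  outer loop
   vertex 3.0 1.4 2.2
   vertex 2.9 0.7 2.4
   vertex 0.9 1.3 0.4
  endloop
 endfacet
 facet normal 0.778 0.621 -0.092
  outer loop
   vertex 3.0 1.4 2.2
   vertex 1.4 3.3 1.5
   vertex 3.6 0.9 3.9
  endloop
 endfacet
 facet normal 0.892 -0.237 -0.385
  outer loop
   vertex 3.0 1.4 2.2
   vertex 3.6 0.9 3.9
   vertex 2.9 0.7 2.4
  endloop
 endfacet
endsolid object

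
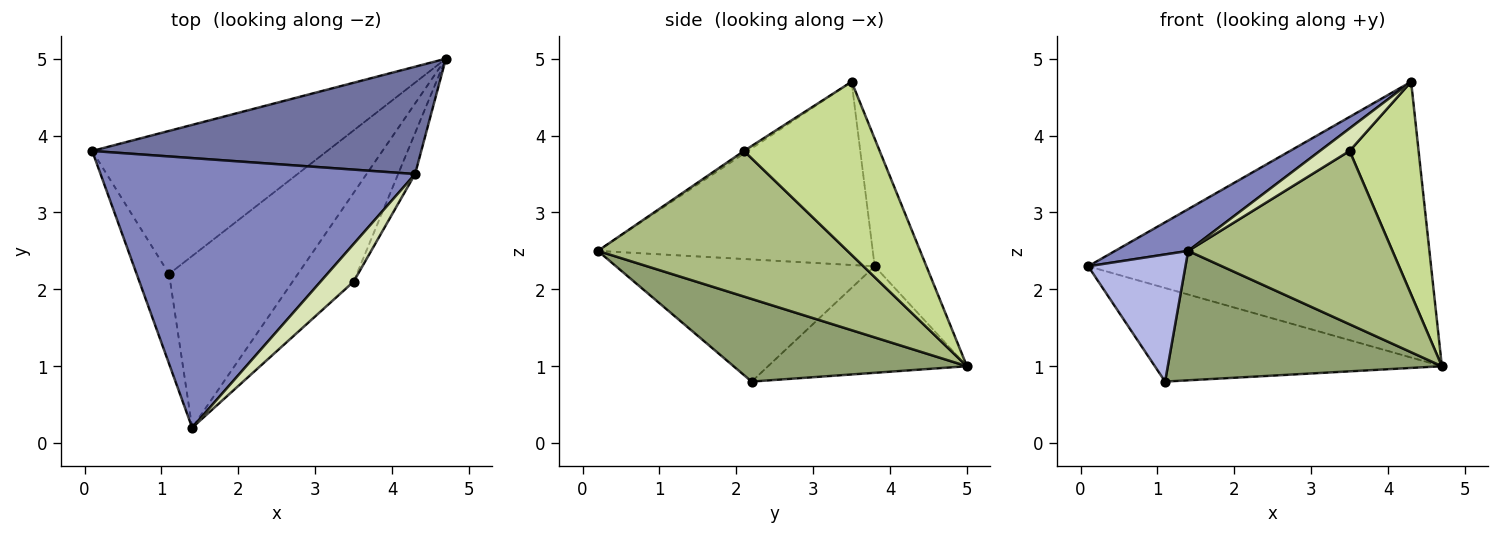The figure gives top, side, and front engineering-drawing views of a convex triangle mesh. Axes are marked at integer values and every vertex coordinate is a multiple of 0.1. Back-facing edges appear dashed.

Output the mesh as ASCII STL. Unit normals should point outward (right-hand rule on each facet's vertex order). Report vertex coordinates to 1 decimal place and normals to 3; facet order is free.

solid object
 facet normal -0.139 0.923 0.359
  outer loop
   vertex 4.3 3.5 4.7
   vertex 4.7 5.0 1.0
   vertex 0.1 3.8 2.3
  endloop
 endfacet
 facet normal -0.499 -0.133 0.856
  outer loop
   vertex 4.3 3.5 4.7
   vertex 0.1 3.8 2.3
   vertex 1.4 0.2 2.5
  endloop
 endfacet
 facet normal -0.355 0.512 -0.782
  outer loop
   vertex 1.1 2.2 0.8
   vertex 0.1 3.8 2.3
   vertex 4.7 5.0 1.0
  endloop
 endfacet
 facet normal -0.908 -0.341 -0.241
  outer loop
   vertex 1.1 2.2 0.8
   vertex 1.4 0.2 2.5
   vertex 0.1 3.8 2.3
  endloop
 endfacet
 facet normal 0.456 -0.536 -0.711
  outer loop
   vertex 1.1 2.2 0.8
   vertex 4.7 5.0 1.0
   vertex 1.4 0.2 2.5
  endloop
 endfacet
 facet normal 0.736 -0.602 -0.309
  outer loop
   vertex 3.5 2.1 3.8
   vertex 1.4 0.2 2.5
   vertex 4.7 5.0 1.0
  endloop
 endfacet
 facet normal 0.888 -0.451 -0.087
  outer loop
   vertex 3.5 2.1 3.8
   vertex 4.7 5.0 1.0
   vertex 4.3 3.5 4.7
  endloop
 endfacet
 facet normal -0.066 -0.512 0.856
  outer loop
   vertex 3.5 2.1 3.8
   vertex 4.3 3.5 4.7
   vertex 1.4 0.2 2.5
  endloop
 endfacet
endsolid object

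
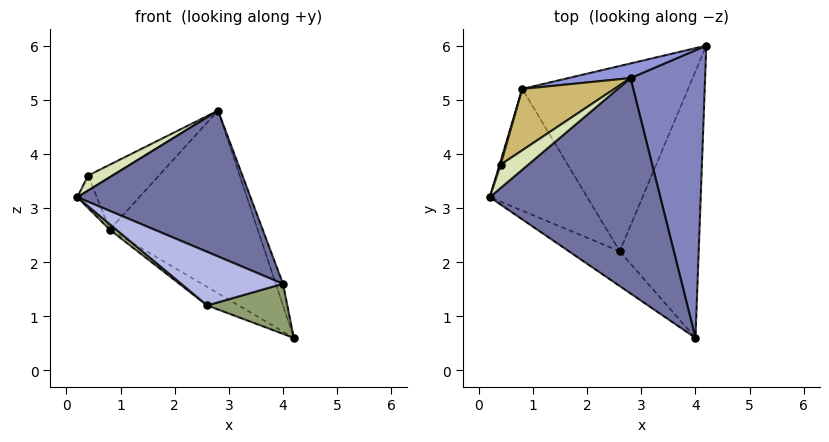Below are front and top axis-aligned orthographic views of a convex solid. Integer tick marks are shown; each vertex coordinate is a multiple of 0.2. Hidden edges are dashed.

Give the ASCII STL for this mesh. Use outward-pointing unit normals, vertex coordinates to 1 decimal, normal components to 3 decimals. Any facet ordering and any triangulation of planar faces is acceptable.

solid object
 facet normal -0.035 -0.560 0.827
  outer loop
   vertex 2.8 5.4 4.8
   vertex 0.2 3.2 3.2
   vertex 4.0 0.6 1.6
  endloop
 endfacet
 facet normal 0.947 0.024 0.319
  outer loop
   vertex 2.8 5.4 4.8
   vertex 4.0 0.6 1.6
   vertex 4.2 6.0 0.6
  endloop
 endfacet
 facet normal -0.184 0.980 0.079
  outer loop
   vertex 0.8 5.2 2.6
   vertex 2.8 5.4 4.8
   vertex 4.2 6.0 0.6
  endloop
 endfacet
 facet normal -0.626 -0.654 -0.424
  outer loop
   vertex 2.6 2.2 1.2
   vertex 4.0 0.6 1.6
   vertex 0.2 3.2 3.2
  endloop
 endfacet
 facet normal 0.070 -0.184 -0.980
  outer loop
   vertex 2.6 2.2 1.2
   vertex 4.2 6.0 0.6
   vertex 4.0 0.6 1.6
  endloop
 endfacet
 facet normal -0.648 -0.034 -0.761
  outer loop
   vertex 2.6 2.2 1.2
   vertex 0.2 3.2 3.2
   vertex 0.8 5.2 2.6
  endloop
 endfacet
 facet normal -0.520 0.085 -0.850
  outer loop
   vertex 2.6 2.2 1.2
   vertex 0.8 5.2 2.6
   vertex 4.2 6.0 0.6
  endloop
 endfacet
 facet normal -0.060 -0.540 0.840
  outer loop
   vertex 0.4 3.8 3.6
   vertex 0.2 3.2 3.2
   vertex 2.8 5.4 4.8
  endloop
 endfacet
 facet normal -0.955 0.296 0.033
  outer loop
   vertex 0.4 3.8 3.6
   vertex 0.8 5.2 2.6
   vertex 0.2 3.2 3.2
  endloop
 endfacet
 facet normal -0.638 0.560 0.529
  outer loop
   vertex 0.4 3.8 3.6
   vertex 2.8 5.4 4.8
   vertex 0.8 5.2 2.6
  endloop
 endfacet
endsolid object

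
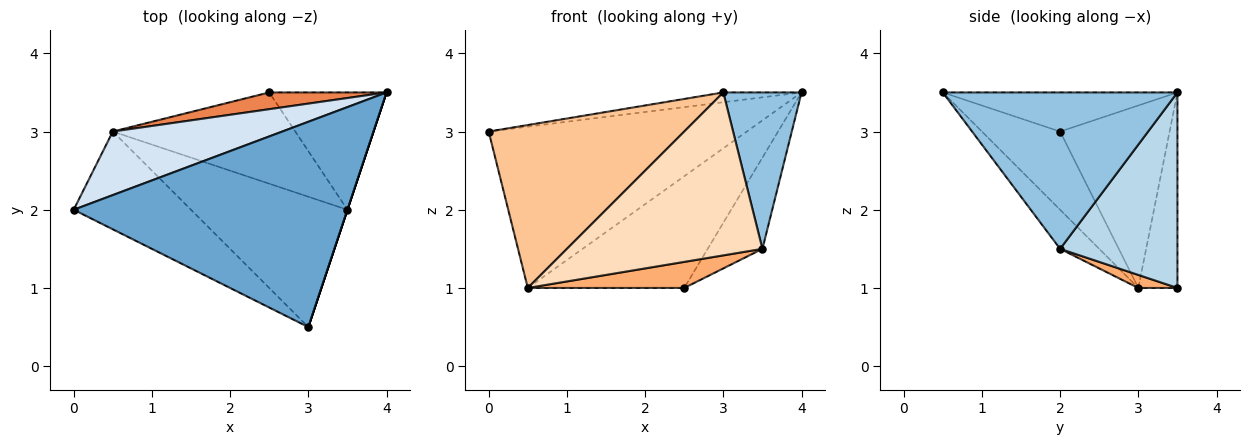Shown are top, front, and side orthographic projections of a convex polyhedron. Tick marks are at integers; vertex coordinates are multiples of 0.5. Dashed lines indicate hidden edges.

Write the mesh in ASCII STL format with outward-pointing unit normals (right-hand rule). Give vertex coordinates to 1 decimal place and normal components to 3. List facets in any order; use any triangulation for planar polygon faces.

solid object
 facet normal -0.141 0.047 0.989
  outer loop
   vertex 3.0 0.5 3.5
   vertex 4.0 3.5 3.5
   vertex 0.0 2.0 3.0
  endloop
 endfacet
 facet normal 0.949 -0.316 0.000
  outer loop
   vertex 3.5 2.0 1.5
   vertex 4.0 3.5 3.5
   vertex 3.0 0.5 3.5
  endloop
 endfacet
 facet normal 0.796 0.372 -0.478
  outer loop
   vertex 3.5 2.0 1.5
   vertex 2.5 3.5 1.0
   vertex 4.0 3.5 3.5
  endloop
 endfacet
 facet normal -0.367 0.865 0.341
  outer loop
   vertex 0.5 3.0 1.0
   vertex 0.0 2.0 3.0
   vertex 4.0 3.5 3.5
  endloop
 endfacet
 facet normal -0.240 0.960 0.144
  outer loop
   vertex 0.5 3.0 1.0
   vertex 4.0 3.5 3.5
   vertex 2.5 3.5 1.0
  endloop
 endfacet
 facet normal 0.069 -0.274 -0.959
  outer loop
   vertex 0.5 3.0 1.0
   vertex 2.5 3.5 1.0
   vertex 3.5 2.0 1.5
  endloop
 endfacet
 facet normal -0.324 -0.811 -0.487
  outer loop
   vertex 0.5 3.0 1.0
   vertex 3.0 0.5 3.5
   vertex 0.0 2.0 3.0
  endloop
 endfacet
 facet normal -0.154 -0.772 -0.617
  outer loop
   vertex 0.5 3.0 1.0
   vertex 3.5 2.0 1.5
   vertex 3.0 0.5 3.5
  endloop
 endfacet
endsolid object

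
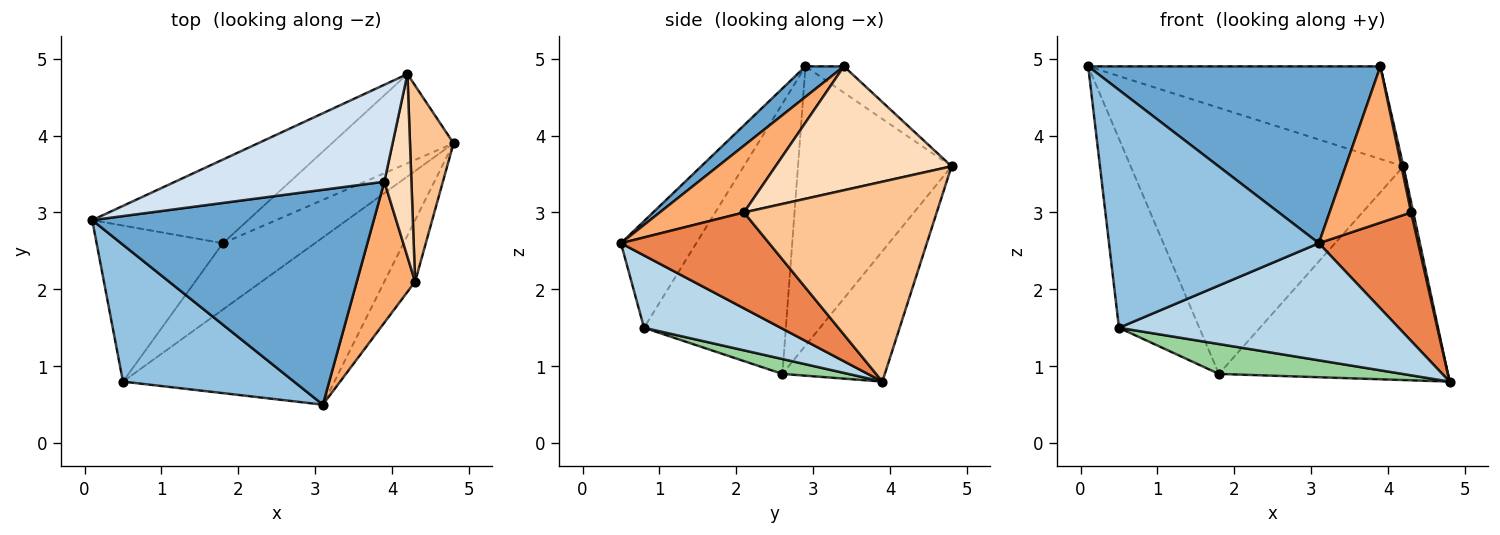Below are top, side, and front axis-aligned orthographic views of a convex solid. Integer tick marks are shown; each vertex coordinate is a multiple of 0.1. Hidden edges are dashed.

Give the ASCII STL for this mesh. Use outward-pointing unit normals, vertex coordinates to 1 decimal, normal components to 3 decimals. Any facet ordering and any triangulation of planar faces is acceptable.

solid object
 facet normal 0.083 -0.633 0.769
  outer loop
   vertex 3.9 3.4 4.9
   vertex 0.1 2.9 4.9
   vertex 3.1 0.5 2.6
  endloop
 endfacet
 facet normal -0.297 -0.828 0.476
  outer loop
   vertex 0.5 0.8 1.5
   vertex 3.1 0.5 2.6
   vertex 0.1 2.9 4.9
  endloop
 endfacet
 facet normal 0.270 -0.552 -0.789
  outer loop
   vertex 0.5 0.8 1.5
   vertex 4.8 3.9 0.8
   vertex 3.1 0.5 2.6
  endloop
 endfacet
 facet normal -0.091 0.688 0.720
  outer loop
   vertex 4.2 4.8 3.6
   vertex 0.1 2.9 4.9
   vertex 3.9 3.4 4.9
  endloop
 endfacet
 facet normal 0.803 -0.538 -0.258
  outer loop
   vertex 4.3 2.1 3.0
   vertex 3.1 0.5 2.6
   vertex 4.8 3.9 0.8
  endloop
 endfacet
 facet normal 0.609 -0.589 0.531
  outer loop
   vertex 4.3 2.1 3.0
   vertex 3.9 3.4 4.9
   vertex 3.1 0.5 2.6
  endloop
 endfacet
 facet normal 0.977 -0.011 0.213
  outer loop
   vertex 4.3 2.1 3.0
   vertex 4.8 3.9 0.8
   vertex 4.2 4.8 3.6
  endloop
 endfacet
 facet normal 0.977 -0.011 0.213
  outer loop
   vertex 4.3 2.1 3.0
   vertex 4.2 4.8 3.6
   vertex 3.9 3.4 4.9
  endloop
 endfacet
 facet normal -0.806 0.457 -0.377
  outer loop
   vertex 1.8 2.6 0.9
   vertex 0.5 0.8 1.5
   vertex 0.1 2.9 4.9
  endloop
 endfacet
 facet normal 0.146 -0.406 -0.902
  outer loop
   vertex 1.8 2.6 0.9
   vertex 4.8 3.9 0.8
   vertex 0.5 0.8 1.5
  endloop
 endfacet
 facet normal -0.473 0.840 -0.264
  outer loop
   vertex 1.8 2.6 0.9
   vertex 0.1 2.9 4.9
   vertex 4.2 4.8 3.6
  endloop
 endfacet
 facet normal -0.382 0.853 -0.356
  outer loop
   vertex 1.8 2.6 0.9
   vertex 4.2 4.8 3.6
   vertex 4.8 3.9 0.8
  endloop
 endfacet
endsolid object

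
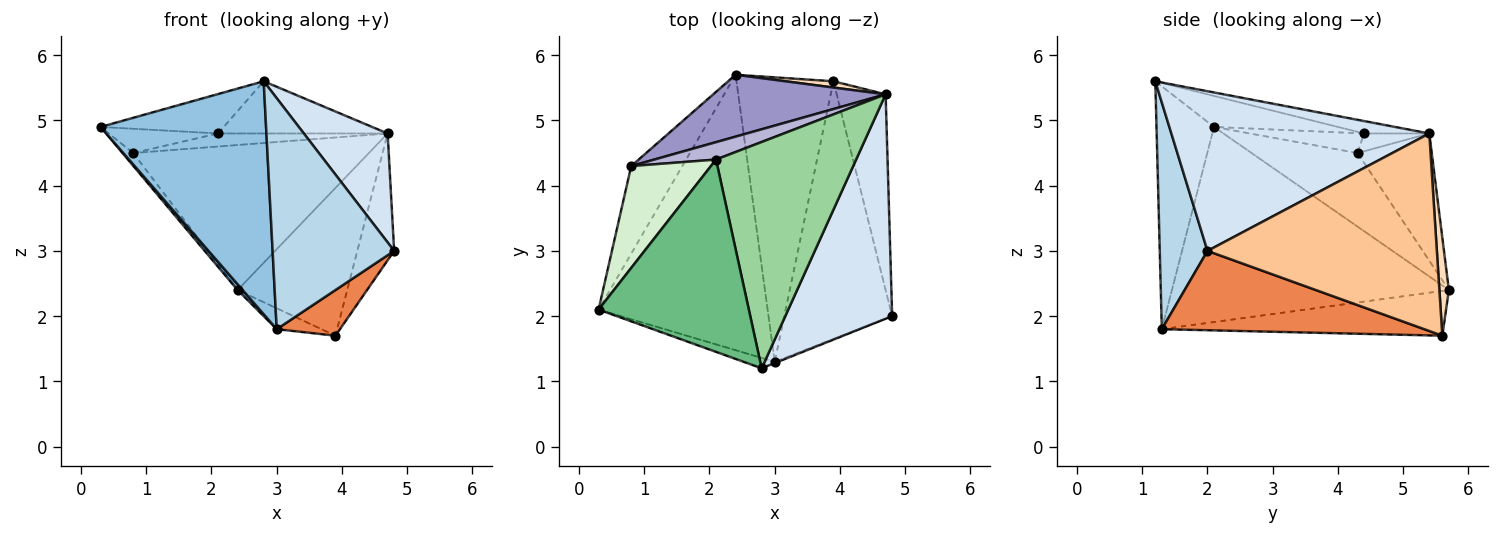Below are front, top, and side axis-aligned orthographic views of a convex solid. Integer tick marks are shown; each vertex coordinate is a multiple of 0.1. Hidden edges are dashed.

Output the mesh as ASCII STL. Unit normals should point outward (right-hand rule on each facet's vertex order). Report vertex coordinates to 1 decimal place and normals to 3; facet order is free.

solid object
 facet normal -0.756 -0.014 -0.655
  outer loop
   vertex 3.0 1.3 1.8
   vertex 0.3 2.1 4.9
   vertex 2.4 5.7 2.4
  endloop
 endfacet
 facet normal -0.328 -0.944 -0.042
  outer loop
   vertex 3.0 1.3 1.8
   vertex 2.8 1.2 5.6
   vertex 0.3 2.1 4.9
  endloop
 endfacet
 facet normal 0.365 -0.931 -0.005
  outer loop
   vertex 3.0 1.3 1.8
   vertex 4.8 2.0 3.0
   vertex 2.8 1.2 5.6
  endloop
 endfacet
 facet normal 0.802 -0.261 0.537
  outer loop
   vertex 4.7 5.4 4.8
   vertex 2.8 1.2 5.6
   vertex 4.8 2.0 3.0
  endloop
 endfacet
 facet normal 0.587 -0.141 -0.797
  outer loop
   vertex 3.9 5.6 1.7
   vertex 4.8 2.0 3.0
   vertex 3.0 1.3 1.8
  endloop
 endfacet
 facet normal -0.418 0.066 -0.906
  outer loop
   vertex 3.9 5.6 1.7
   vertex 3.0 1.3 1.8
   vertex 2.4 5.7 2.4
  endloop
 endfacet
 facet normal 0.959 0.154 -0.238
  outer loop
   vertex 3.9 5.6 1.7
   vertex 4.7 5.4 4.8
   vertex 4.8 2.0 3.0
  endloop
 endfacet
 facet normal 0.086 0.995 0.042
  outer loop
   vertex 3.9 5.6 1.7
   vertex 2.4 5.7 2.4
   vertex 4.7 5.4 4.8
  endloop
 endfacet
 facet normal -0.198 0.197 0.960
  outer loop
   vertex 2.1 4.4 4.8
   vertex 0.3 2.1 4.9
   vertex 2.8 1.2 5.6
  endloop
 endfacet
 facet normal -0.086 0.224 0.971
  outer loop
   vertex 2.1 4.4 4.8
   vertex 2.8 1.2 5.6
   vertex 4.7 5.4 4.8
  endloop
 endfacet
 facet normal -0.819 0.083 -0.569
  outer loop
   vertex 0.8 4.3 4.5
   vertex 2.4 5.7 2.4
   vertex 0.3 2.1 4.9
  endloop
 endfacet
 facet normal -0.236 0.225 0.945
  outer loop
   vertex 0.8 4.3 4.5
   vertex 0.3 2.1 4.9
   vertex 2.1 4.4 4.8
  endloop
 endfacet
 facet normal -0.278 0.883 0.377
  outer loop
   vertex 0.8 4.3 4.5
   vertex 4.7 5.4 4.8
   vertex 2.4 5.7 2.4
  endloop
 endfacet
 facet normal -0.225 0.585 0.780
  outer loop
   vertex 0.8 4.3 4.5
   vertex 2.1 4.4 4.8
   vertex 4.7 5.4 4.8
  endloop
 endfacet
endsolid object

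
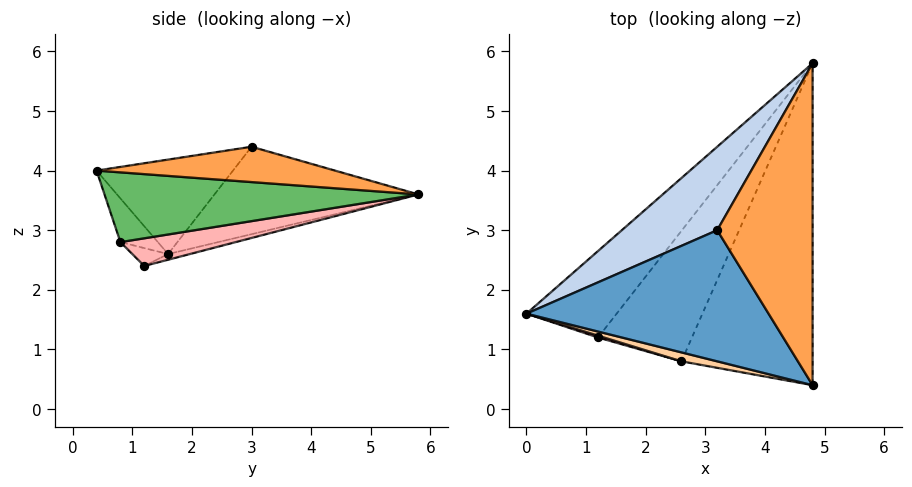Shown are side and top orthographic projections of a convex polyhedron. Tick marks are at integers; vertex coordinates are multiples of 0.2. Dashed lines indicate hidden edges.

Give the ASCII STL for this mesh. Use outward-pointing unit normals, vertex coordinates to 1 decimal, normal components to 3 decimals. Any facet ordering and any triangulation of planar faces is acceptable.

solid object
 facet normal -0.341 -0.345 0.875
  outer loop
   vertex 3.2 3.0 4.4
   vertex 0.0 1.6 2.6
   vertex 4.8 0.4 4.0
  endloop
 endfacet
 facet normal -0.580 0.512 0.633
  outer loop
   vertex 3.2 3.0 4.4
   vertex 4.8 5.8 3.6
   vertex 0.0 1.6 2.6
  endloop
 endfacet
 facet normal 0.346 0.069 0.935
  outer loop
   vertex 3.2 3.0 4.4
   vertex 4.8 0.4 4.0
   vertex 4.8 5.8 3.6
  endloop
 endfacet
 facet normal -0.302 -0.921 0.247
  outer loop
   vertex 2.6 0.8 2.8
   vertex 4.8 0.4 4.0
   vertex 0.0 1.6 2.6
  endloop
 endfacet
 facet normal 0.469 -0.065 -0.881
  outer loop
   vertex 2.6 0.8 2.8
   vertex 4.8 5.8 3.6
   vertex 4.8 0.4 4.0
  endloop
 endfacet
 facet normal -0.060 0.296 -0.953
  outer loop
   vertex 1.2 1.2 2.4
   vertex 0.0 1.6 2.6
   vertex 4.8 5.8 3.6
  endloop
 endfacet
 facet normal -0.300 -0.949 0.100
  outer loop
   vertex 1.2 1.2 2.4
   vertex 2.6 0.8 2.8
   vertex 0.0 1.6 2.6
  endloop
 endfacet
 facet normal 0.282 0.029 -0.959
  outer loop
   vertex 1.2 1.2 2.4
   vertex 4.8 5.8 3.6
   vertex 2.6 0.8 2.8
  endloop
 endfacet
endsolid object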